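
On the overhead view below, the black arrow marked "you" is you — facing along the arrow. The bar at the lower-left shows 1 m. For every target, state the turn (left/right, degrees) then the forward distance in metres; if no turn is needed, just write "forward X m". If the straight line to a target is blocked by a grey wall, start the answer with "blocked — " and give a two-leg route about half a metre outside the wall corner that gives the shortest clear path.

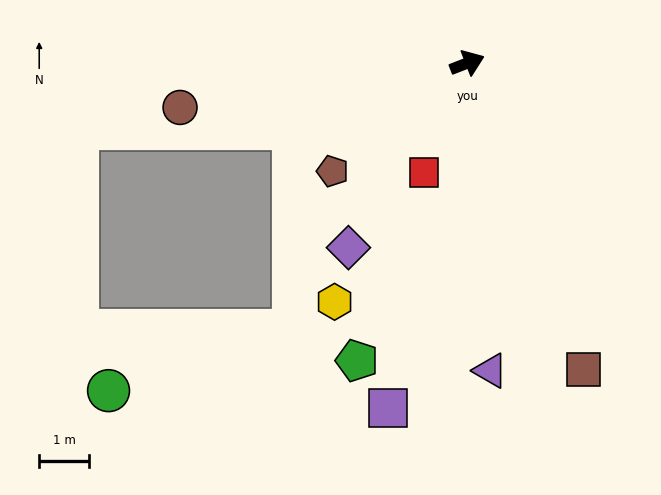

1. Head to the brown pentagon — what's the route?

turn right 162°, forward 3.5 m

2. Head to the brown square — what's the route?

turn right 90°, forward 6.6 m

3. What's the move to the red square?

turn right 133°, forward 2.4 m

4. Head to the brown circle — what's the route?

turn left 168°, forward 5.9 m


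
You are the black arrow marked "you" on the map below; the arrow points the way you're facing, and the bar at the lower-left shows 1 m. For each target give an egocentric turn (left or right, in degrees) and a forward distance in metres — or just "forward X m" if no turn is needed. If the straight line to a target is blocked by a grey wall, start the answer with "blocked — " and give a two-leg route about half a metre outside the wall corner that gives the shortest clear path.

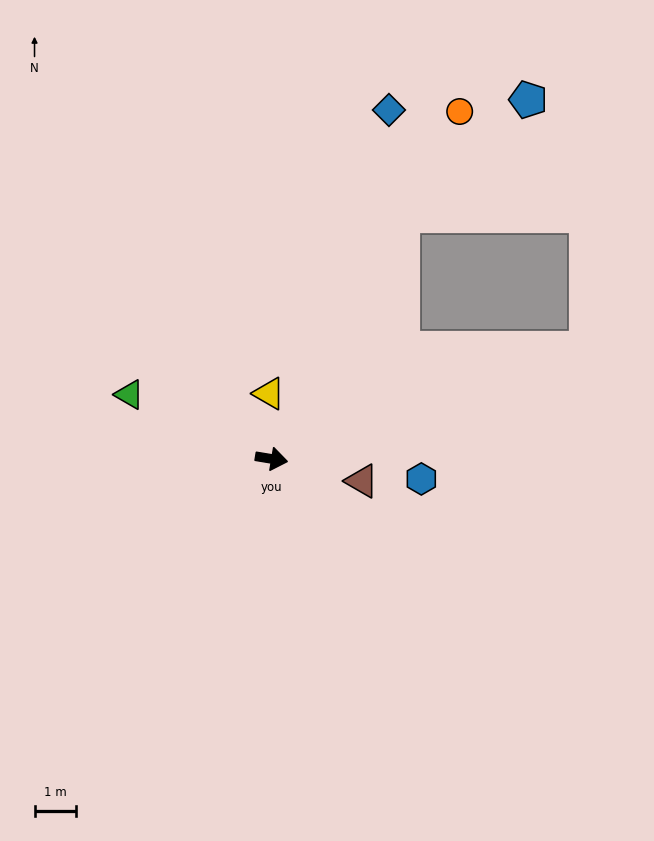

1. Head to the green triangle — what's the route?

turn left 165°, forward 3.7 m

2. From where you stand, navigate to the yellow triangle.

turn left 102°, forward 1.6 m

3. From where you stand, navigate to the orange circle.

turn left 71°, forward 9.4 m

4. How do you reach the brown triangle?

turn right 4°, forward 2.2 m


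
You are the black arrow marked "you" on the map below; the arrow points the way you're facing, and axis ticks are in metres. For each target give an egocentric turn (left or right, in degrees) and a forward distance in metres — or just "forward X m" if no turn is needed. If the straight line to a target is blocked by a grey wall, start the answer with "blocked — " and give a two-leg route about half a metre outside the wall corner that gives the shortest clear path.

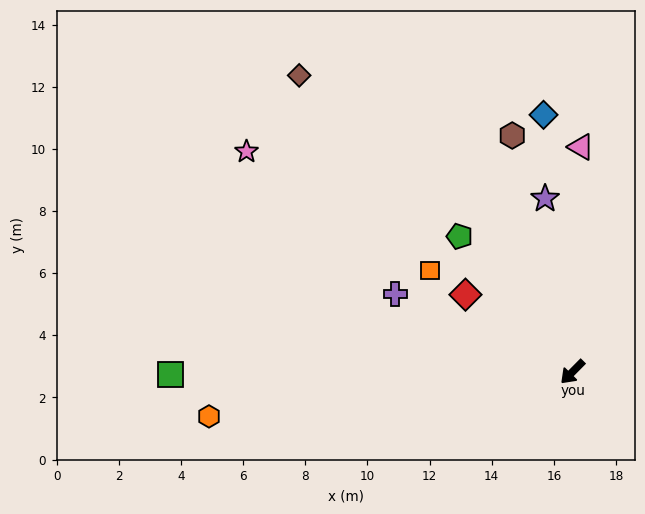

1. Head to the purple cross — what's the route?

turn right 69°, forward 6.2 m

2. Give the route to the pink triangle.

turn right 137°, forward 7.2 m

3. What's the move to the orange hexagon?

turn right 38°, forward 11.8 m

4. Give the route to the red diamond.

turn right 81°, forward 4.2 m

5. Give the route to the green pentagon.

turn right 95°, forward 5.7 m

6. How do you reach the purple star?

turn right 126°, forward 5.6 m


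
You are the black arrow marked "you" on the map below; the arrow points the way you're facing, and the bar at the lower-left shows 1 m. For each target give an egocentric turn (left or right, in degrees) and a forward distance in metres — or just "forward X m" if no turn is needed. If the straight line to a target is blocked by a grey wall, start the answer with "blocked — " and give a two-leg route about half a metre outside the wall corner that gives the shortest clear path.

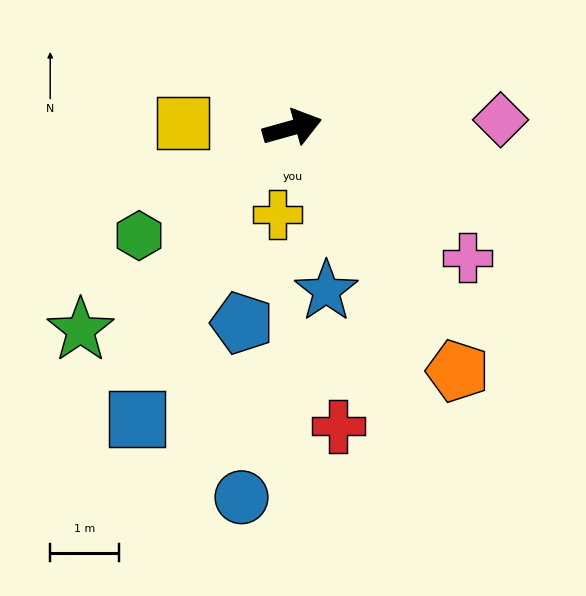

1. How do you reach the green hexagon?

turn right 160°, forward 2.7 m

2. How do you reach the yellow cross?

turn right 115°, forward 1.3 m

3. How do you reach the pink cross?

turn right 52°, forward 3.2 m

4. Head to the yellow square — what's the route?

turn left 162°, forward 1.6 m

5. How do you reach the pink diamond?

turn right 13°, forward 3.0 m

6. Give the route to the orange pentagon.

turn right 71°, forward 4.3 m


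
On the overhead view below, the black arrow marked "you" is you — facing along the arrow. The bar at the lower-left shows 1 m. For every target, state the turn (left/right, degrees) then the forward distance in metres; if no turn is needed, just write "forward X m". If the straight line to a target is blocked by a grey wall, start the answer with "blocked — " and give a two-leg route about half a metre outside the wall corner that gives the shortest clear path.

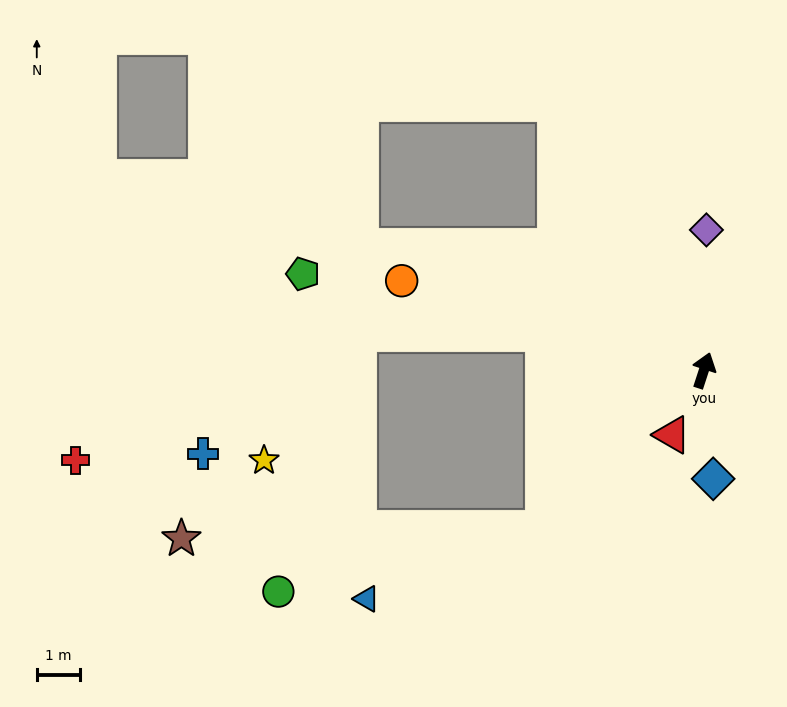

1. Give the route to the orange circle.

turn left 92°, forward 7.3 m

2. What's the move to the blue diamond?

turn right 157°, forward 2.5 m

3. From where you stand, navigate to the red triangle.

turn left 172°, forward 1.7 m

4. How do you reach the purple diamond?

turn left 17°, forward 3.3 m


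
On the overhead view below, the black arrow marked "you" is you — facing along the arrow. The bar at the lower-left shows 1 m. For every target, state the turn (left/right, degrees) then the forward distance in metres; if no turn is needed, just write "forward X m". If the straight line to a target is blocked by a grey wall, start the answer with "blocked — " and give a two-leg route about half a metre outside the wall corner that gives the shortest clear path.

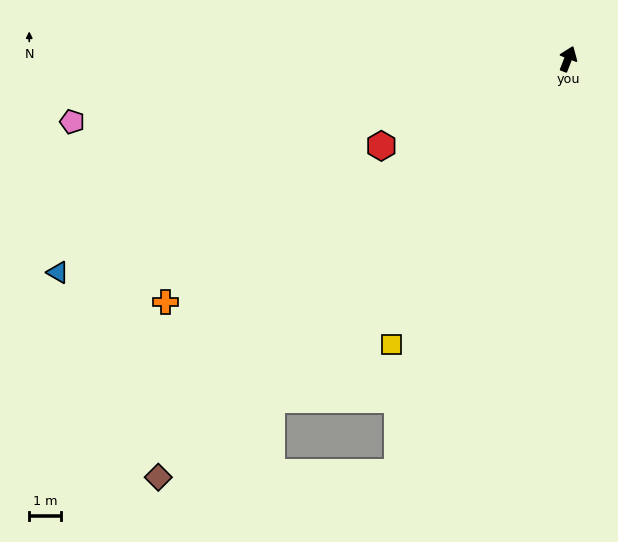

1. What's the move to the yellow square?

turn left 170°, forward 10.6 m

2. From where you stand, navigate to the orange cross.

turn left 142°, forward 14.8 m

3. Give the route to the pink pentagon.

turn left 119°, forward 15.7 m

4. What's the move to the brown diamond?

turn left 157°, forward 18.4 m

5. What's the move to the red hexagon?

turn left 136°, forward 6.5 m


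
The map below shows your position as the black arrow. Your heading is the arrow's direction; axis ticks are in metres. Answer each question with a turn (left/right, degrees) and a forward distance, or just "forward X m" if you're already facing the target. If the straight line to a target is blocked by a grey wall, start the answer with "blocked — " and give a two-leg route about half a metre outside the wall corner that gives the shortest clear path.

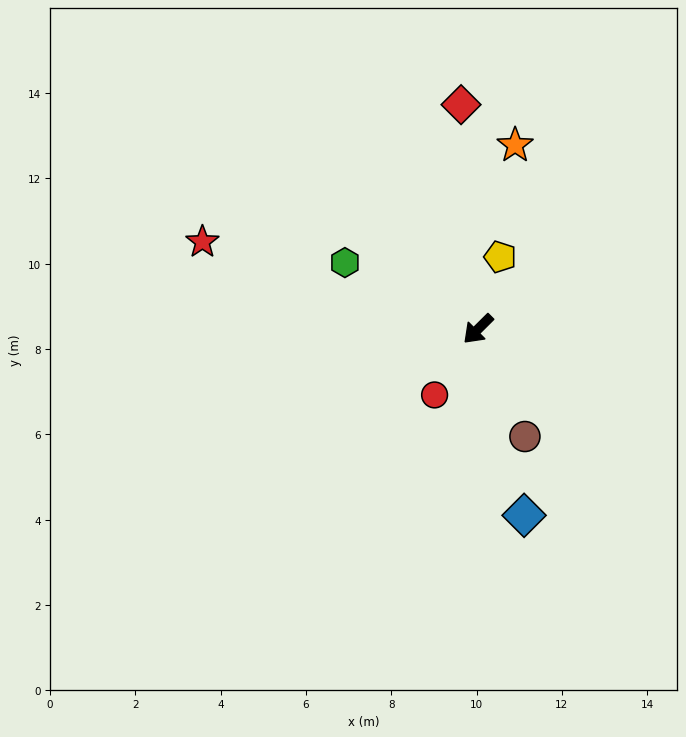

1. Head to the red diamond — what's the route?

turn right 131°, forward 5.3 m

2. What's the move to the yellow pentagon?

turn right 152°, forward 1.8 m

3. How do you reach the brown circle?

turn left 69°, forward 2.7 m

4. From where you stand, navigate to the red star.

turn right 62°, forward 6.8 m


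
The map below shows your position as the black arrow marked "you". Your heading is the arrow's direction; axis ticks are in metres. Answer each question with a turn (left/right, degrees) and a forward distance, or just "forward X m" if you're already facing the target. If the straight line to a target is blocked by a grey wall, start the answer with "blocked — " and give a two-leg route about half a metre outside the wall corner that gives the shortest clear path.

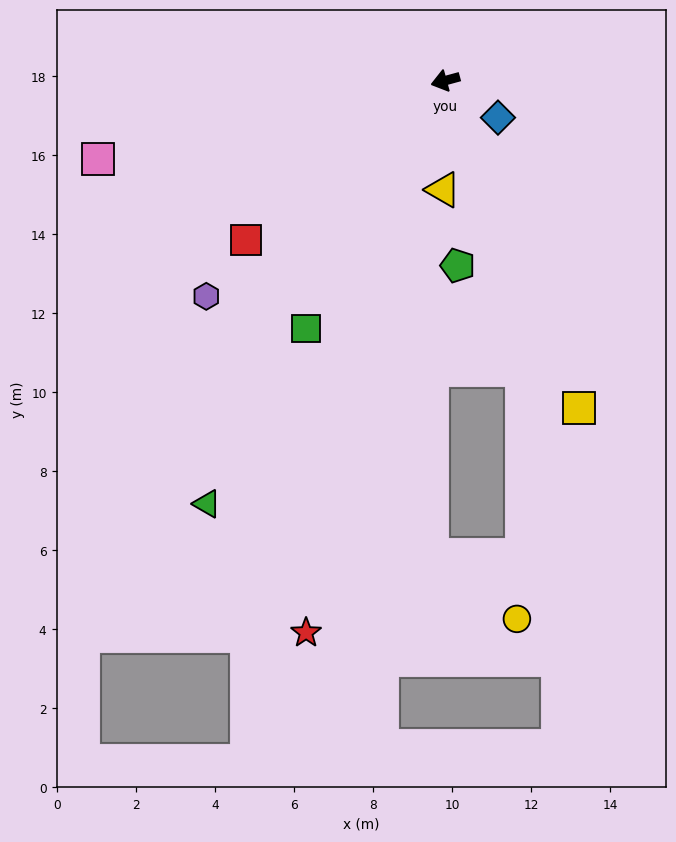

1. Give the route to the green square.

turn left 45°, forward 7.2 m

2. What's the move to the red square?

turn left 23°, forward 6.5 m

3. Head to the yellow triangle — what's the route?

turn left 74°, forward 2.8 m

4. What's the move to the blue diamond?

turn left 130°, forward 1.6 m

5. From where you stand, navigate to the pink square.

turn right 3°, forward 9.0 m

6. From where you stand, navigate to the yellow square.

turn left 97°, forward 9.0 m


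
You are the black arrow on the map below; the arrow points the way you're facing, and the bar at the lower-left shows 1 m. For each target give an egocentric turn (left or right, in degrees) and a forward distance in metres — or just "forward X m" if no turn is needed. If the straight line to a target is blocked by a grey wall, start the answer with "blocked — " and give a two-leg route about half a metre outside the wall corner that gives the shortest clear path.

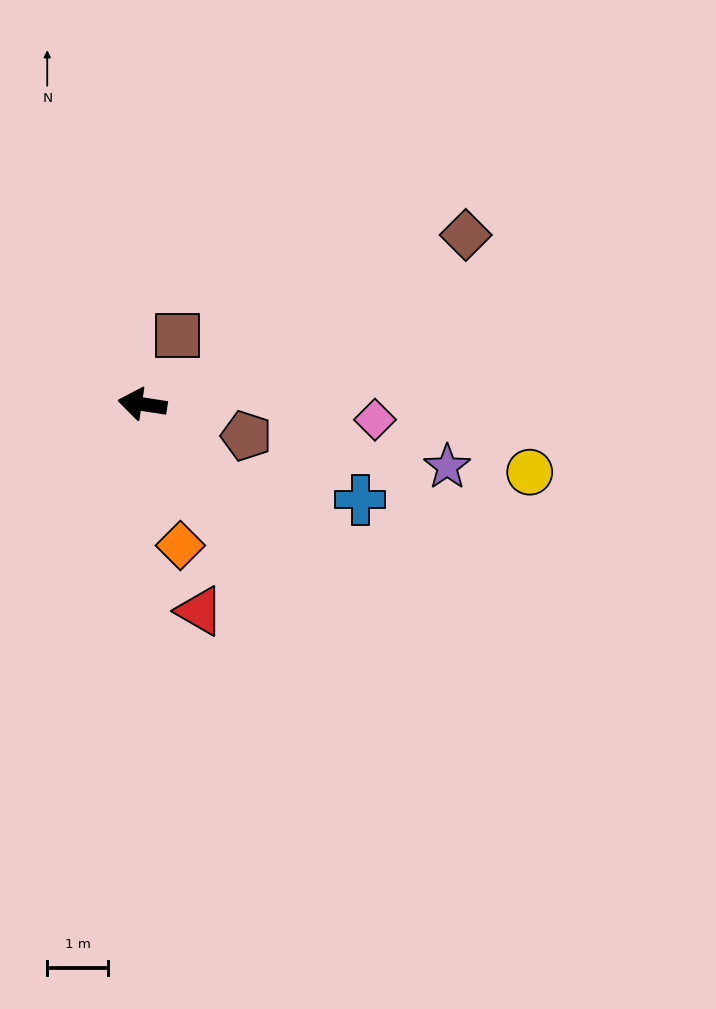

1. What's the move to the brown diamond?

turn right 144°, forward 6.0 m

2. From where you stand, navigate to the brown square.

turn right 108°, forward 1.3 m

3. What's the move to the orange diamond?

turn left 114°, forward 2.4 m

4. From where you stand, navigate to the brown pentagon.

turn left 172°, forward 1.8 m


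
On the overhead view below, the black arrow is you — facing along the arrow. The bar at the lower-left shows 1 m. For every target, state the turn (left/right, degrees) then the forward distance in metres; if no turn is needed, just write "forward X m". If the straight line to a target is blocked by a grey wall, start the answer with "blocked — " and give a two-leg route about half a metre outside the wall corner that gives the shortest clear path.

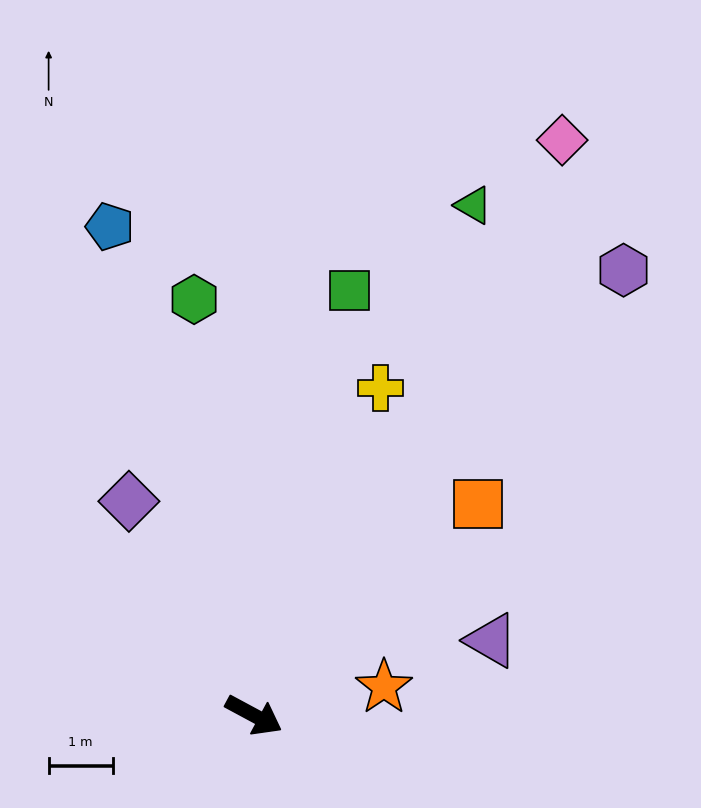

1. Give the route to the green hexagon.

turn left 126°, forward 6.6 m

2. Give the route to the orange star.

turn left 41°, forward 2.1 m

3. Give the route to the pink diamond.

turn left 90°, forward 10.2 m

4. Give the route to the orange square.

turn left 72°, forward 4.8 m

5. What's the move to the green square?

turn left 106°, forward 6.8 m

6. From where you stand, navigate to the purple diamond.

turn left 149°, forward 3.9 m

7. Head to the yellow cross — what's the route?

turn left 97°, forward 5.5 m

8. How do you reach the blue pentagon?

turn left 135°, forward 7.9 m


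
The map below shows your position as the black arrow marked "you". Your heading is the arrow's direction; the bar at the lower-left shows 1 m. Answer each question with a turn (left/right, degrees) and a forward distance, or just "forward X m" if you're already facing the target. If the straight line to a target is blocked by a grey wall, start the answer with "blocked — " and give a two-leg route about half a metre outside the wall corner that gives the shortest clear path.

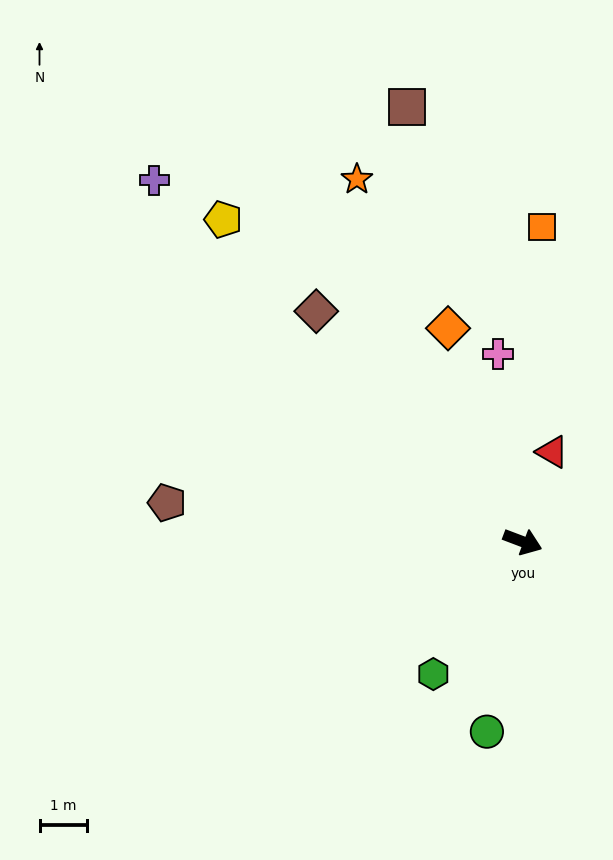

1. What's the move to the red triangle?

turn left 93°, forward 2.0 m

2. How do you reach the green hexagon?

turn right 103°, forward 3.3 m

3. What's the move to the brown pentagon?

turn right 165°, forward 7.5 m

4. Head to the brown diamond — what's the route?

turn left 153°, forward 6.5 m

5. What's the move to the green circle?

turn right 80°, forward 4.0 m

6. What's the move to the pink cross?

turn left 118°, forward 4.0 m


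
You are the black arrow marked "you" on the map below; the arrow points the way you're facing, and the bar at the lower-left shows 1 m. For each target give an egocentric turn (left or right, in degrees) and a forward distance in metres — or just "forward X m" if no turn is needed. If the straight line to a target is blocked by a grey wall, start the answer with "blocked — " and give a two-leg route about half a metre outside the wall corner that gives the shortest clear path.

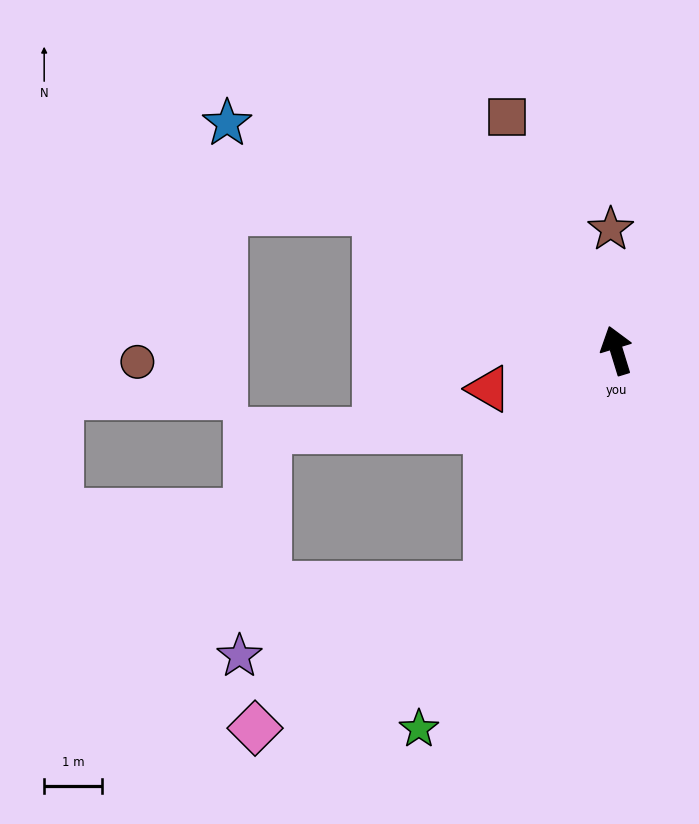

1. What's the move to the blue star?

turn left 43°, forward 7.8 m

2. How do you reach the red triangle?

turn left 90°, forward 2.3 m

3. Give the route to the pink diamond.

blocked — turn left 134°, forward 4.6 m, then turn right 30°, forward 4.7 m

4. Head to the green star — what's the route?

turn left 135°, forward 7.3 m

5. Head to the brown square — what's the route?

turn left 8°, forward 4.4 m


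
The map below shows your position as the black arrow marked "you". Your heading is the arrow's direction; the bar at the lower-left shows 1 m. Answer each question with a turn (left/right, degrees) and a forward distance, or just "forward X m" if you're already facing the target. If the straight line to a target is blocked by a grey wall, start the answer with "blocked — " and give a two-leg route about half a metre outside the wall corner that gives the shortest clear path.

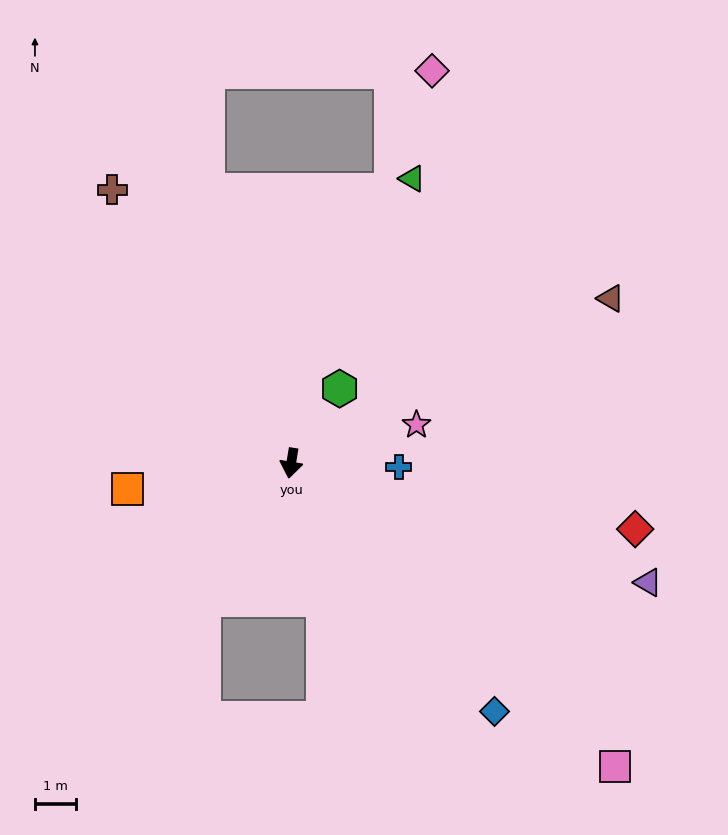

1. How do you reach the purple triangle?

turn left 81°, forward 9.2 m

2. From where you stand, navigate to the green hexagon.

turn left 156°, forward 2.2 m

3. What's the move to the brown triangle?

turn left 127°, forward 8.7 m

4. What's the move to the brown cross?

turn right 138°, forward 8.0 m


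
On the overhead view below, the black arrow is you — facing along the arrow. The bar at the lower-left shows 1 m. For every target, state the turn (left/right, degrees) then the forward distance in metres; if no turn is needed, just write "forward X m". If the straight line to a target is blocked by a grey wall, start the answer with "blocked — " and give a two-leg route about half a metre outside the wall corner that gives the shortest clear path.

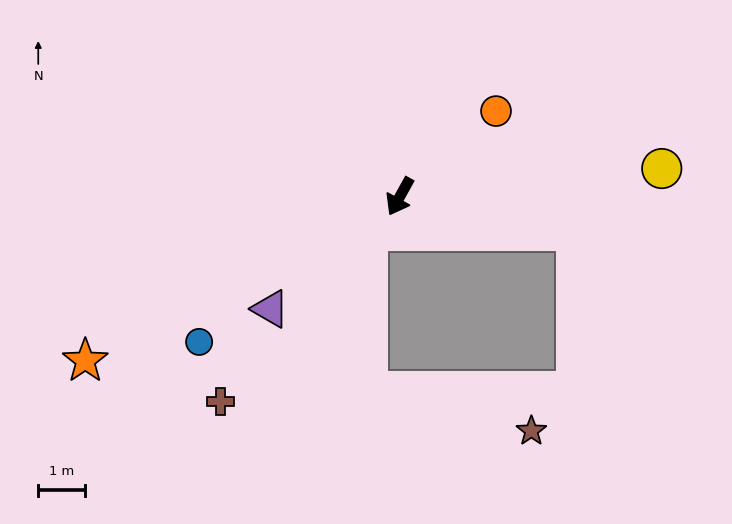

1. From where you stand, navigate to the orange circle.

turn left 161°, forward 2.8 m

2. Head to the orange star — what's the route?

turn right 33°, forward 7.6 m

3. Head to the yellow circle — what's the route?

turn left 125°, forward 5.7 m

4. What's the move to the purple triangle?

turn right 20°, forward 3.7 m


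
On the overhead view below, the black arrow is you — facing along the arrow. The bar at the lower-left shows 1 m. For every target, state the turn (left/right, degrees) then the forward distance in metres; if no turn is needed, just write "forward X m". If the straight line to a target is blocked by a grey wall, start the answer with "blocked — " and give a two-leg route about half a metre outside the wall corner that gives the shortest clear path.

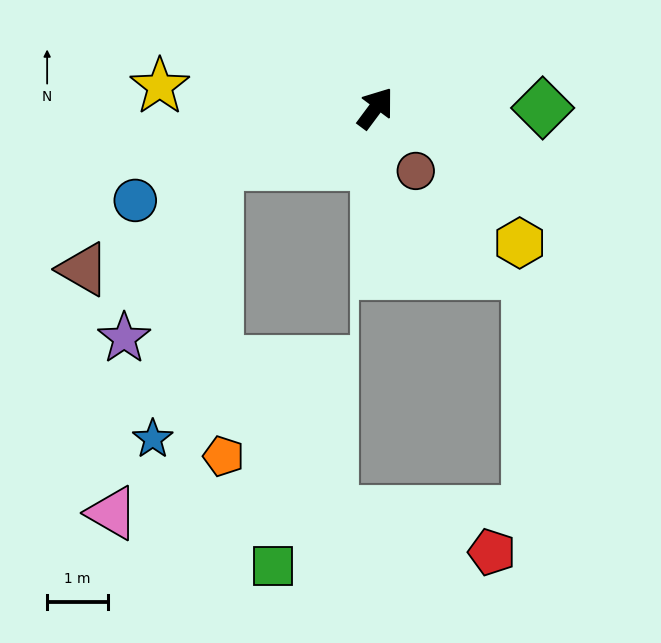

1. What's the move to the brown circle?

turn right 111°, forward 1.2 m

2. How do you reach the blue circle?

turn left 148°, forward 4.3 m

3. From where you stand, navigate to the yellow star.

turn left 121°, forward 3.6 m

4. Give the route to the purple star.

blocked — turn left 146°, forward 2.8 m, then turn left 42°, forward 3.3 m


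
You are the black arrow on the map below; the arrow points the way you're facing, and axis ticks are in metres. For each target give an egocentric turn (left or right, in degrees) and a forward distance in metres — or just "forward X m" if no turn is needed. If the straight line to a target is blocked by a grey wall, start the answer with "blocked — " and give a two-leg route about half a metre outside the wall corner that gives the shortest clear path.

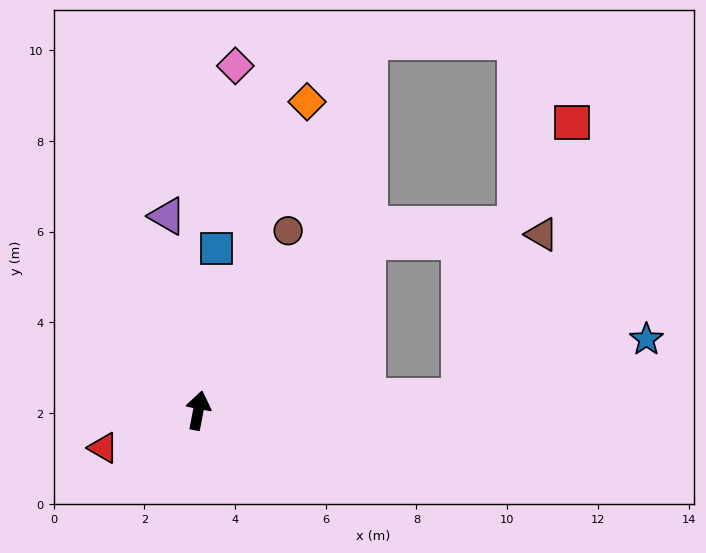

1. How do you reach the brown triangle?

blocked — turn right 34°, forward 5.3 m, then turn right 43°, forward 3.9 m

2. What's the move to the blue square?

turn left 4°, forward 3.6 m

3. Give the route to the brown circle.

turn right 16°, forward 4.4 m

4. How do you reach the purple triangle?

turn left 20°, forward 4.3 m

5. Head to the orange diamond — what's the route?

turn right 9°, forward 7.2 m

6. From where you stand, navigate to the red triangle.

turn left 122°, forward 2.3 m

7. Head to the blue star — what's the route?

blocked — turn right 76°, forward 5.8 m, then turn left 14°, forward 4.3 m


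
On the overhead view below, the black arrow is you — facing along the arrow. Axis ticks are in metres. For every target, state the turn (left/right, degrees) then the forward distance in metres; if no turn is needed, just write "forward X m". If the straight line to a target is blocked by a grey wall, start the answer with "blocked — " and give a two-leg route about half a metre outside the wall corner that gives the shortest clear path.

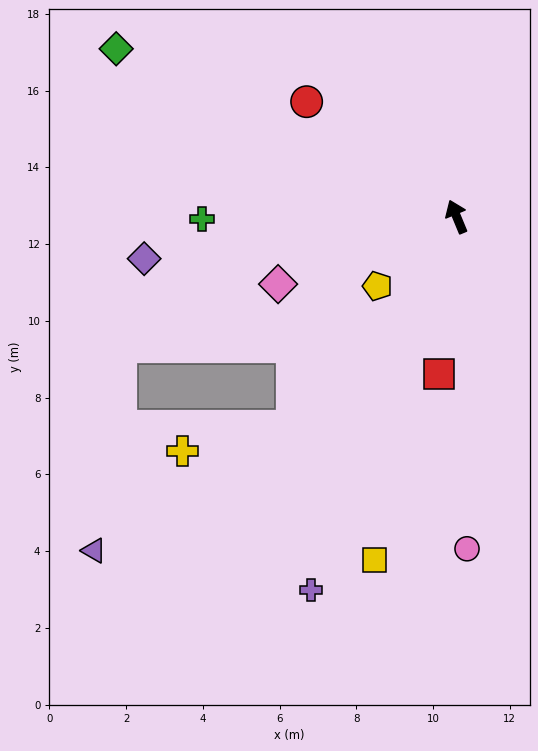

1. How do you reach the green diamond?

turn left 41°, forward 9.9 m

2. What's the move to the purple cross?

turn left 136°, forward 10.4 m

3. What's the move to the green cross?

turn left 68°, forward 6.6 m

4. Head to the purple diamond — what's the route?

turn left 75°, forward 8.2 m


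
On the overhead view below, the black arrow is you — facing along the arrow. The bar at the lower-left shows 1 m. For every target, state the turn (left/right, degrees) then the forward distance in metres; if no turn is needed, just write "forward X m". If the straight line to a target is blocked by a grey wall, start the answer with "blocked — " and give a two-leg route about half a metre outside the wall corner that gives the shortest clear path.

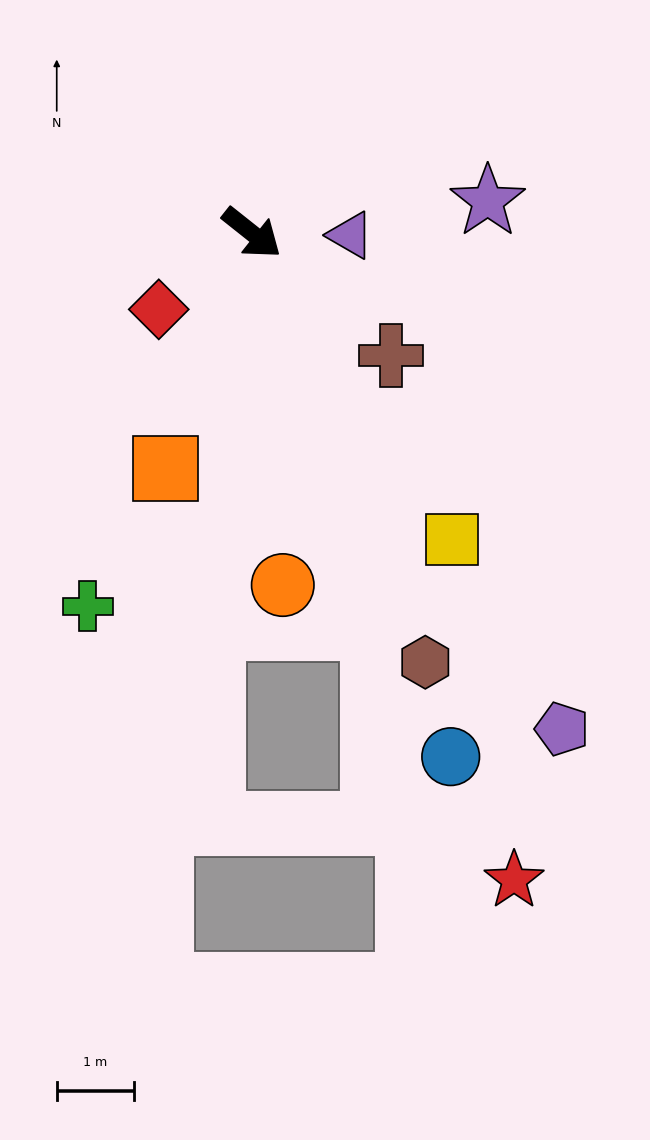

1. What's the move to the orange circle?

turn right 47°, forward 4.6 m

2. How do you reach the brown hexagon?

turn right 30°, forward 6.0 m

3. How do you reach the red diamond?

turn right 102°, forward 1.6 m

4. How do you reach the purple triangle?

turn left 37°, forward 1.3 m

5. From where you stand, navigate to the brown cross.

turn right 3°, forward 2.4 m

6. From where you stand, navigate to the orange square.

turn right 72°, forward 3.2 m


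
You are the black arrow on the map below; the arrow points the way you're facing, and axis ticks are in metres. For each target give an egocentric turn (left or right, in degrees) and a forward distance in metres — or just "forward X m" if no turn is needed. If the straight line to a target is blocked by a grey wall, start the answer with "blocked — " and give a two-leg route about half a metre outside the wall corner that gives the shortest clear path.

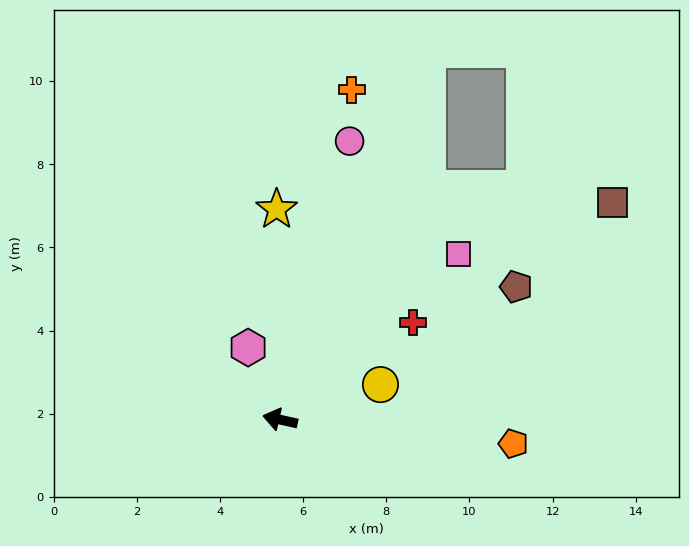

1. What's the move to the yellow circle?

turn right 148°, forward 2.6 m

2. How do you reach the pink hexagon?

turn right 53°, forward 1.9 m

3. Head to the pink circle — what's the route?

turn right 91°, forward 6.9 m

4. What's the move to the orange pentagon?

turn right 173°, forward 5.6 m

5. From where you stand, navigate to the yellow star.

turn right 76°, forward 5.1 m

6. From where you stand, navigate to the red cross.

turn right 131°, forward 4.0 m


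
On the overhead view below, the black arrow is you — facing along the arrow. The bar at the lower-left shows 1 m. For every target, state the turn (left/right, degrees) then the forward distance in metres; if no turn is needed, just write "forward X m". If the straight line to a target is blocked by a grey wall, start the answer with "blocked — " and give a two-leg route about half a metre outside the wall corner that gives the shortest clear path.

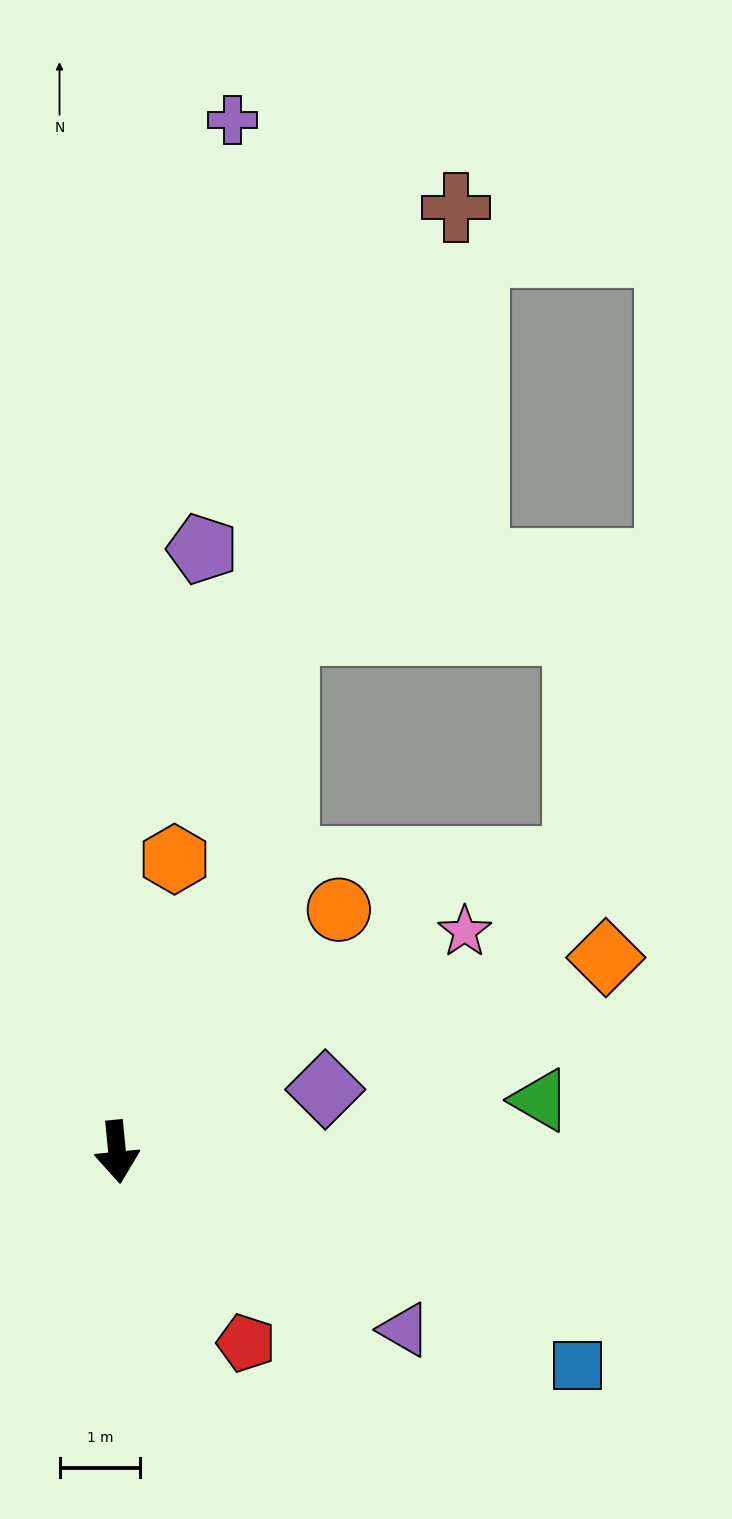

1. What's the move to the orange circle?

turn left 132°, forward 4.1 m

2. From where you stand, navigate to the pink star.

turn left 117°, forward 5.1 m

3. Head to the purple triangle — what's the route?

turn left 53°, forward 4.2 m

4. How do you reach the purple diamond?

turn left 101°, forward 2.7 m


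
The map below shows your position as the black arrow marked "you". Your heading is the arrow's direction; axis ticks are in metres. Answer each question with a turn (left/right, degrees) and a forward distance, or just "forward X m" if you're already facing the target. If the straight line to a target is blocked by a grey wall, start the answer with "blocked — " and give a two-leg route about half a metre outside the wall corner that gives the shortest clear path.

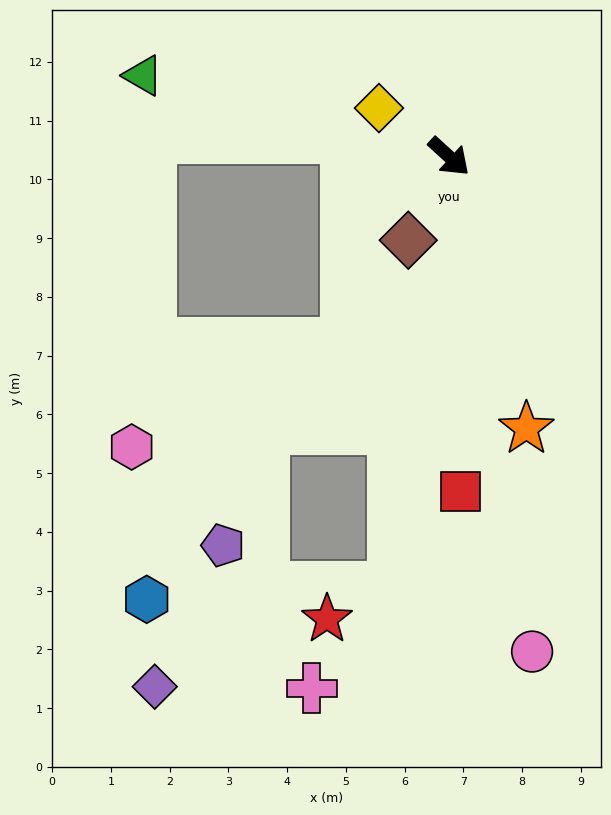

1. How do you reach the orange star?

turn right 32°, forward 4.8 m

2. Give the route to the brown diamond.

turn right 74°, forward 1.6 m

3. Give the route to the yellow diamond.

turn right 172°, forward 1.5 m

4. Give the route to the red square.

turn right 46°, forward 5.7 m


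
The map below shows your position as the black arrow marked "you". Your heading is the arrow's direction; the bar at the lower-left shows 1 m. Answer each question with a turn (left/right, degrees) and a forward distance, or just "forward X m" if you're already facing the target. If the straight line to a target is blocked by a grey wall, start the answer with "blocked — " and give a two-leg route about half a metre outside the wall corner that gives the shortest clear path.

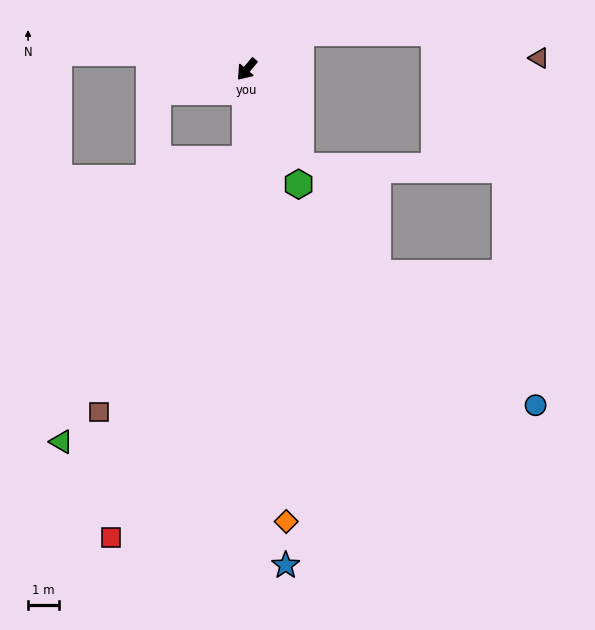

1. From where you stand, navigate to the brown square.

blocked — turn left 39°, forward 2.9 m, then turn right 29°, forward 9.3 m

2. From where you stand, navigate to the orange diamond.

turn left 45°, forward 14.5 m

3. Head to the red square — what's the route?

blocked — turn left 39°, forward 2.9 m, then turn right 18°, forward 12.8 m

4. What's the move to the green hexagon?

turn left 64°, forward 4.0 m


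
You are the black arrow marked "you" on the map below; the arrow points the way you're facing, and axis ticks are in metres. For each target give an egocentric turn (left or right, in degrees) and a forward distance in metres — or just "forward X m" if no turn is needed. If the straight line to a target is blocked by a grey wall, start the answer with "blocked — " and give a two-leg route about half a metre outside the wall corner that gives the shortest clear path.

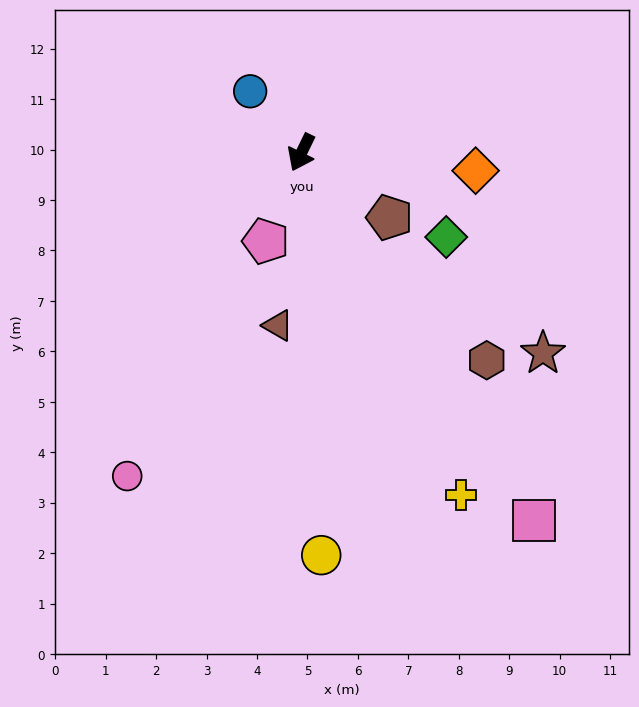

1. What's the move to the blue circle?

turn right 114°, forward 1.6 m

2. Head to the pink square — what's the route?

turn left 58°, forward 8.6 m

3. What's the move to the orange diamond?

turn left 110°, forward 3.5 m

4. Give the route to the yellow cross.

turn left 51°, forward 7.5 m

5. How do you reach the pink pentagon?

turn left 4°, forward 1.9 m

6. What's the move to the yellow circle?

turn left 29°, forward 8.0 m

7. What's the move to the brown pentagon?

turn left 80°, forward 2.2 m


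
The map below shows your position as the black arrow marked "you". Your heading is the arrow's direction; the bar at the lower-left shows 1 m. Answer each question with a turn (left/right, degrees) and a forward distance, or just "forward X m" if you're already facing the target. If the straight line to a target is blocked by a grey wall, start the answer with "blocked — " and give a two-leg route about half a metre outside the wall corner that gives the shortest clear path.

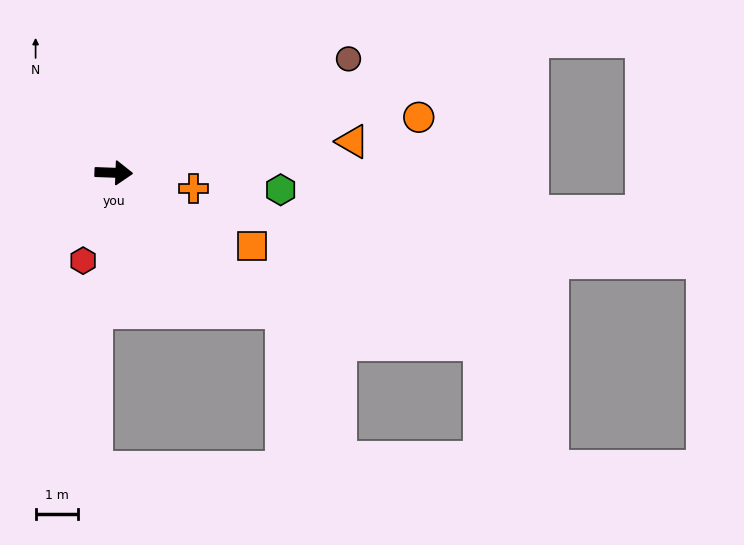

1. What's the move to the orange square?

turn right 26°, forward 3.7 m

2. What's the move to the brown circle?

turn left 28°, forward 6.1 m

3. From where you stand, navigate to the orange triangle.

turn left 10°, forward 5.6 m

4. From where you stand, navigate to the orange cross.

turn right 9°, forward 1.9 m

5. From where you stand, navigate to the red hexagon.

turn right 107°, forward 2.2 m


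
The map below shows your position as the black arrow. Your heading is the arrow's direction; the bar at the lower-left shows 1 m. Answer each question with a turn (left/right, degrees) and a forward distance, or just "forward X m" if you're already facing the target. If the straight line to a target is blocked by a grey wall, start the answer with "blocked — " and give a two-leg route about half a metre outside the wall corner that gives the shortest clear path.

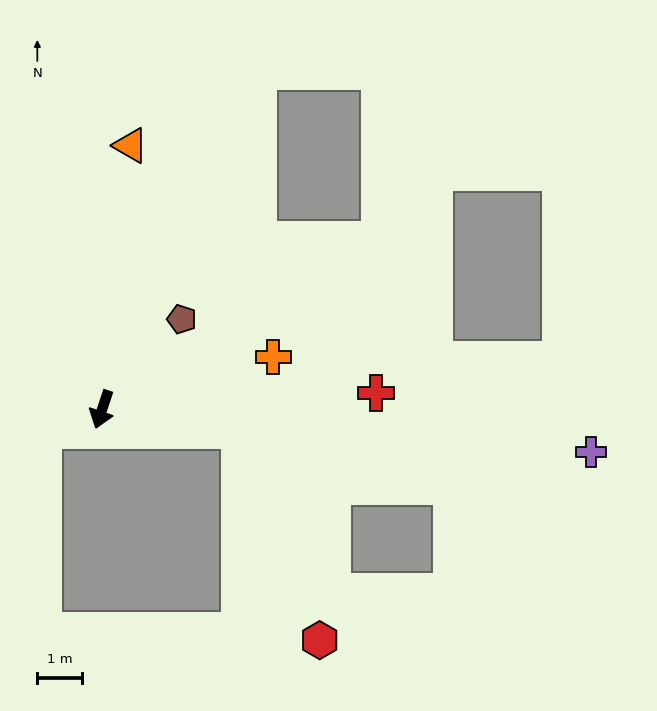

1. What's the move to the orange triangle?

turn right 168°, forward 6.0 m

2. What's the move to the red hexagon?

blocked — turn left 100°, forward 3.1 m, then turn right 61°, forward 5.1 m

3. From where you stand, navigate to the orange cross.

turn left 125°, forward 4.0 m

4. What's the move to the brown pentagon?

turn left 157°, forward 2.7 m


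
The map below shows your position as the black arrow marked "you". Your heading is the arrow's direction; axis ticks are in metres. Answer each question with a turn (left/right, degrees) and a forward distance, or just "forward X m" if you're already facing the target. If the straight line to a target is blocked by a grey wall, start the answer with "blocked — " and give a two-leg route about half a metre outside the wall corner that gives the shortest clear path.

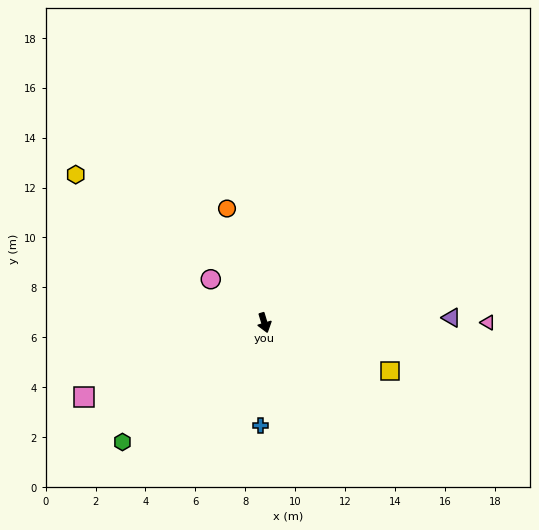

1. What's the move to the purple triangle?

turn left 75°, forward 7.5 m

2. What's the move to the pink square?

turn right 84°, forward 7.8 m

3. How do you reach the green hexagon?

turn right 67°, forward 7.4 m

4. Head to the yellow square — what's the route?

turn left 52°, forward 5.4 m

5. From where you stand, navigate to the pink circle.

turn right 146°, forward 2.8 m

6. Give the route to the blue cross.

turn right 19°, forward 4.1 m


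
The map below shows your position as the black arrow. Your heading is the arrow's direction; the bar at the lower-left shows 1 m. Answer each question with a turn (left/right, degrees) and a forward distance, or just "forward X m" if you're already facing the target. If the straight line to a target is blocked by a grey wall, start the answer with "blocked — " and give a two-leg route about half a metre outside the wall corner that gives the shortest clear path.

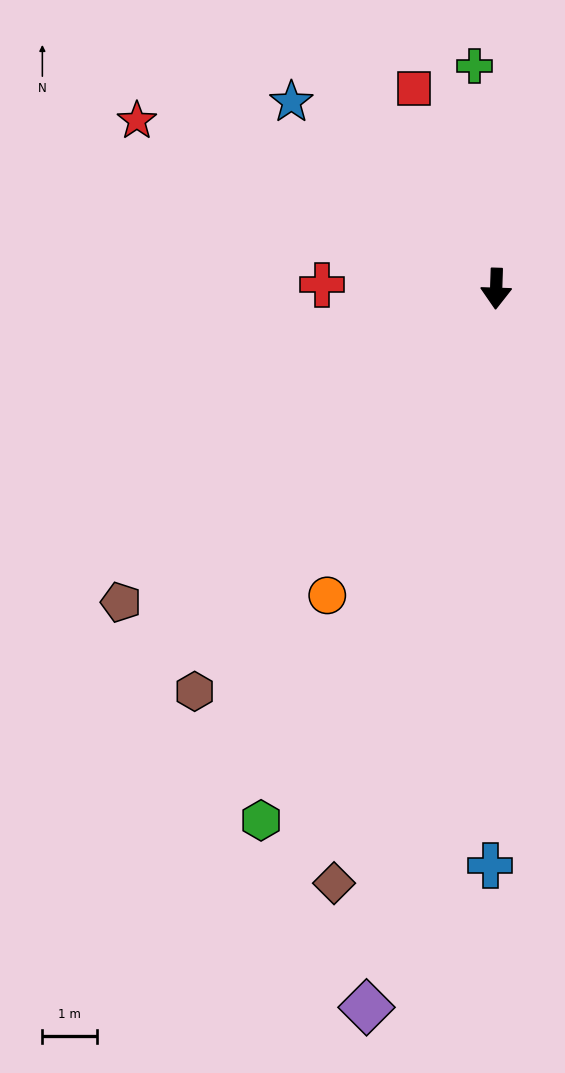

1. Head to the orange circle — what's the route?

turn right 27°, forward 6.4 m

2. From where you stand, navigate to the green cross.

turn right 173°, forward 4.1 m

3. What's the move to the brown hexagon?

turn right 35°, forward 9.2 m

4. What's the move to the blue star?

turn right 131°, forward 5.1 m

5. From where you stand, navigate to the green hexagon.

turn right 22°, forward 10.6 m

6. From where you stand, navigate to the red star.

turn right 113°, forward 7.2 m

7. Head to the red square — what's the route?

turn right 156°, forward 3.9 m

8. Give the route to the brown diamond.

turn right 13°, forward 11.2 m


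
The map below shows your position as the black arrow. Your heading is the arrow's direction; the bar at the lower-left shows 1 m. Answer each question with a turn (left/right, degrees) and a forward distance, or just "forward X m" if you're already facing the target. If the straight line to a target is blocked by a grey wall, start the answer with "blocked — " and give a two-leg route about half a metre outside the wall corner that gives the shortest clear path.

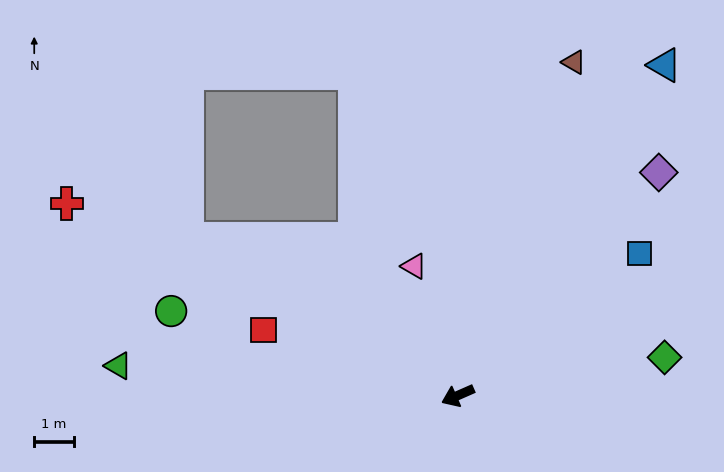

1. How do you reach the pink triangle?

turn right 95°, forward 3.5 m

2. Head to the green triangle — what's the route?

turn right 29°, forward 8.6 m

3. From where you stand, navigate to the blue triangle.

turn right 146°, forward 9.9 m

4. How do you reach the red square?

turn right 42°, forward 5.2 m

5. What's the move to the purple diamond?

turn right 156°, forward 7.6 m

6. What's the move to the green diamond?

turn left 167°, forward 5.3 m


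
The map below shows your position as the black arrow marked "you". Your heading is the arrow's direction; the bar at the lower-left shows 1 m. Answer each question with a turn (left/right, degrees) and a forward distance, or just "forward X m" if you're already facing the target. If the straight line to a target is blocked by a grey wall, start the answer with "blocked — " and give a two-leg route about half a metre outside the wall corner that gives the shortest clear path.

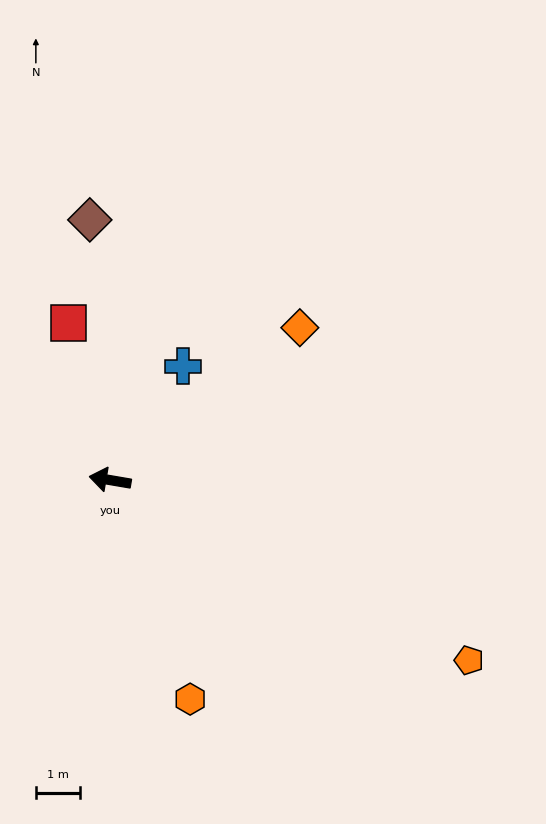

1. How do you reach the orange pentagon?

turn left 163°, forward 9.0 m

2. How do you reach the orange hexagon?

turn left 120°, forward 5.2 m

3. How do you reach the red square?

turn right 66°, forward 3.6 m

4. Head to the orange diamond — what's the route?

turn right 132°, forward 5.5 m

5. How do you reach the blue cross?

turn right 113°, forward 3.0 m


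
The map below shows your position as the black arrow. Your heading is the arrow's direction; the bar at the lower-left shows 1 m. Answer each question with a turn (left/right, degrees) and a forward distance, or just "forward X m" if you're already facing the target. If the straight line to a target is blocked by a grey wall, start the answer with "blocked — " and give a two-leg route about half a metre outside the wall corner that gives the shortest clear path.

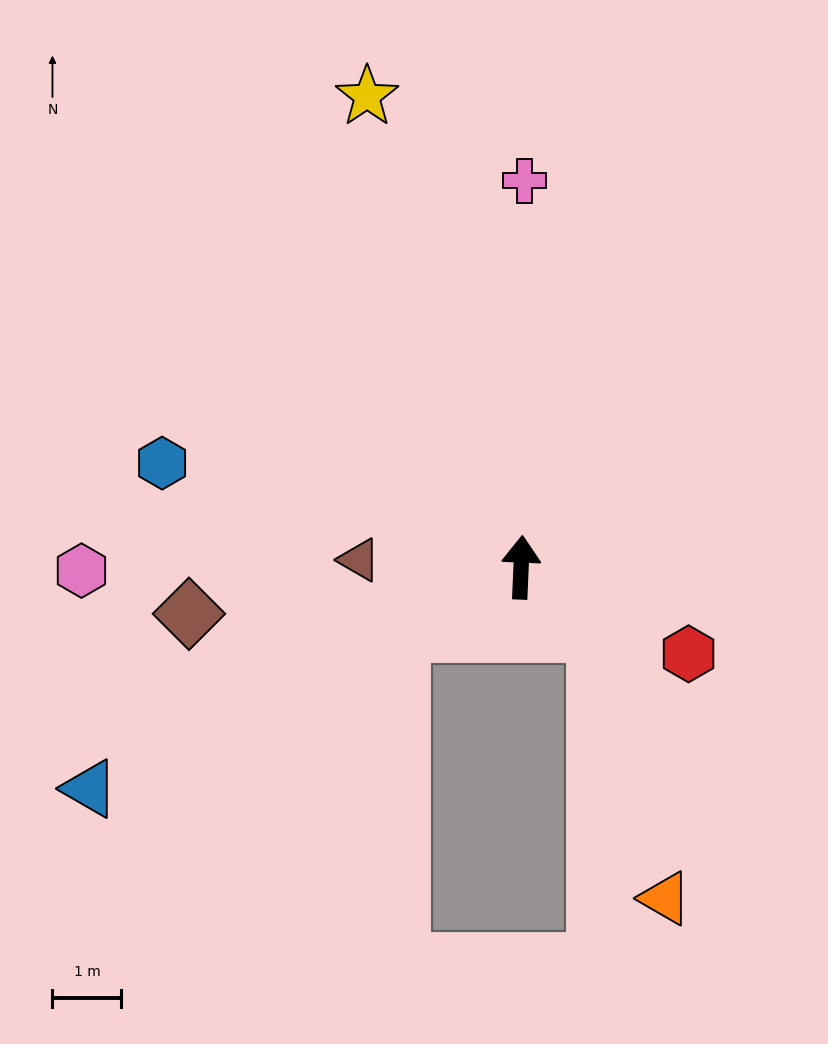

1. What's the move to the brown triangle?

turn left 90°, forward 2.4 m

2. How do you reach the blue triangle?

turn left 120°, forward 7.0 m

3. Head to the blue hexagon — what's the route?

turn left 76°, forward 5.4 m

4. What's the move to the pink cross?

forward 5.6 m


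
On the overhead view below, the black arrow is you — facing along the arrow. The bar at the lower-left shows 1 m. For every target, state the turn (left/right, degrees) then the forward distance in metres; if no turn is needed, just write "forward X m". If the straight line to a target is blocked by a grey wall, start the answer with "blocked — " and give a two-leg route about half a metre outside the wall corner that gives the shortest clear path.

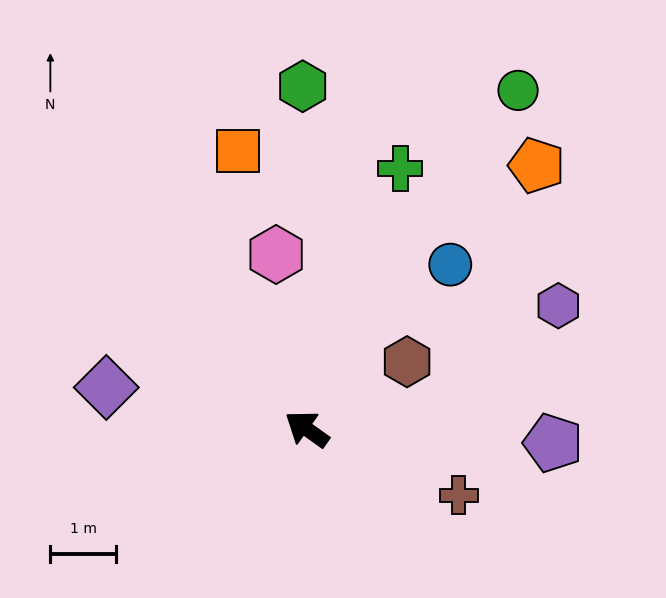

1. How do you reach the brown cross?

turn right 168°, forward 2.5 m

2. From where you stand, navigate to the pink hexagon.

turn right 45°, forward 2.7 m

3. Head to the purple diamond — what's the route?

turn left 24°, forward 3.1 m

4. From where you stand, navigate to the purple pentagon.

turn right 148°, forward 3.8 m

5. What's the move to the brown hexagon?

turn right 111°, forward 1.8 m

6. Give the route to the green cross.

turn right 74°, forward 4.2 m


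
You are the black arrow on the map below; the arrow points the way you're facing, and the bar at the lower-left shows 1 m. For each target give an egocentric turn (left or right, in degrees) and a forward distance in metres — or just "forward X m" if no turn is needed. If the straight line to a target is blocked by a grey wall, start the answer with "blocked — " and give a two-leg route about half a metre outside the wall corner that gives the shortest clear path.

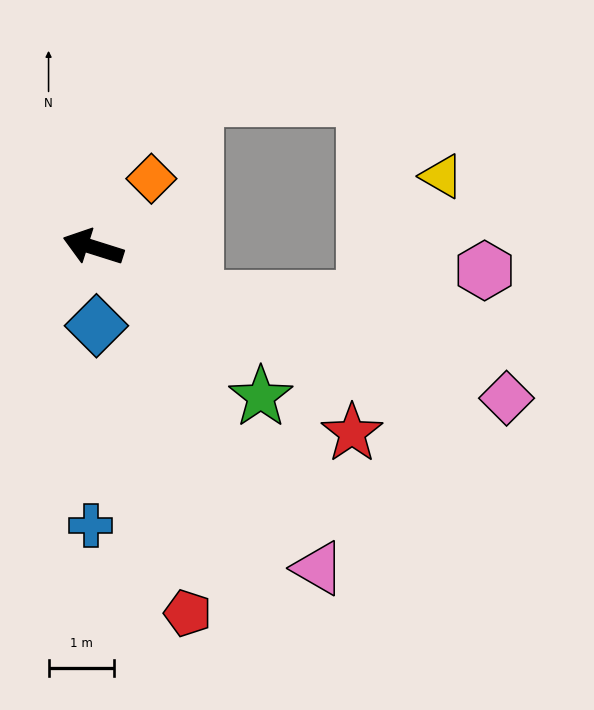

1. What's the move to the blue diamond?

turn left 110°, forward 1.2 m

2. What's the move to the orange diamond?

turn right 113°, forward 1.4 m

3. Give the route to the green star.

turn left 156°, forward 3.4 m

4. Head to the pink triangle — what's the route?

turn left 143°, forward 6.0 m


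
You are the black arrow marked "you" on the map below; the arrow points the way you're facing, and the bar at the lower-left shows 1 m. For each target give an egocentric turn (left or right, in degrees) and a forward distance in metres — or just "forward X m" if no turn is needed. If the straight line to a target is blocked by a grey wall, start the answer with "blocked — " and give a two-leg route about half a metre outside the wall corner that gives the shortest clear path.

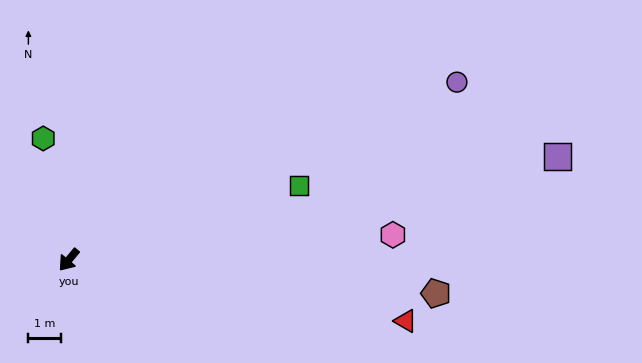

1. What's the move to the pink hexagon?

turn left 134°, forward 10.0 m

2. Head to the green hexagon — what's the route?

turn right 128°, forward 3.8 m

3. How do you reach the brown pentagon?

turn left 125°, forward 11.3 m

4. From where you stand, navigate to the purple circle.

turn left 154°, forward 13.1 m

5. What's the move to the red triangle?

turn left 119°, forward 10.5 m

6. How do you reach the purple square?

turn left 142°, forward 15.4 m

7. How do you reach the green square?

turn left 148°, forward 7.4 m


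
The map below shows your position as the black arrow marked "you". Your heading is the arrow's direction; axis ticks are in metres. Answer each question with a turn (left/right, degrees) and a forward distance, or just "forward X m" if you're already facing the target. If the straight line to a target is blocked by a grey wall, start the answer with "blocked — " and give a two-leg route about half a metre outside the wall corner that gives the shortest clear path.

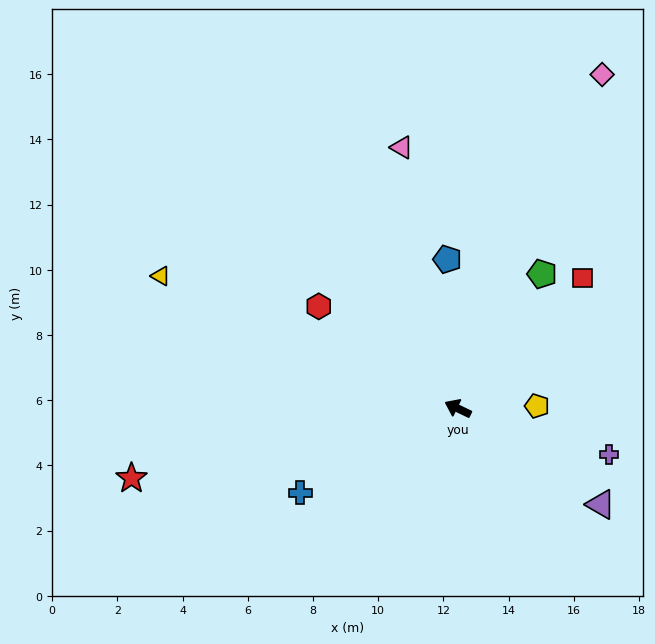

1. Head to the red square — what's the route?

turn right 108°, forward 5.5 m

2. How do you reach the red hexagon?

turn right 11°, forward 5.3 m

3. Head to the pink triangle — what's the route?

turn right 52°, forward 8.2 m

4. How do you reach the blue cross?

turn left 54°, forward 5.5 m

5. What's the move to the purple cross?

turn right 171°, forward 4.8 m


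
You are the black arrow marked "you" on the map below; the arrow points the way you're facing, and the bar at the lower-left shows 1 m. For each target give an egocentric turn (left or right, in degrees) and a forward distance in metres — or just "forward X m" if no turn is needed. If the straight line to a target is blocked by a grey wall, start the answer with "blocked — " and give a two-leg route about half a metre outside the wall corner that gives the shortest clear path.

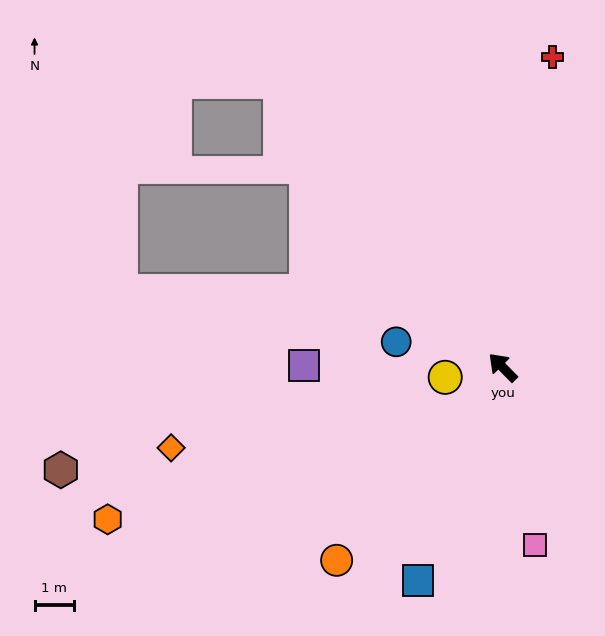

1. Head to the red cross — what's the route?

turn right 54°, forward 7.9 m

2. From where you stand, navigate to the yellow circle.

turn left 55°, forward 1.5 m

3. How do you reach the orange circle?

turn left 95°, forward 6.4 m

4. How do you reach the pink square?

turn left 146°, forward 4.6 m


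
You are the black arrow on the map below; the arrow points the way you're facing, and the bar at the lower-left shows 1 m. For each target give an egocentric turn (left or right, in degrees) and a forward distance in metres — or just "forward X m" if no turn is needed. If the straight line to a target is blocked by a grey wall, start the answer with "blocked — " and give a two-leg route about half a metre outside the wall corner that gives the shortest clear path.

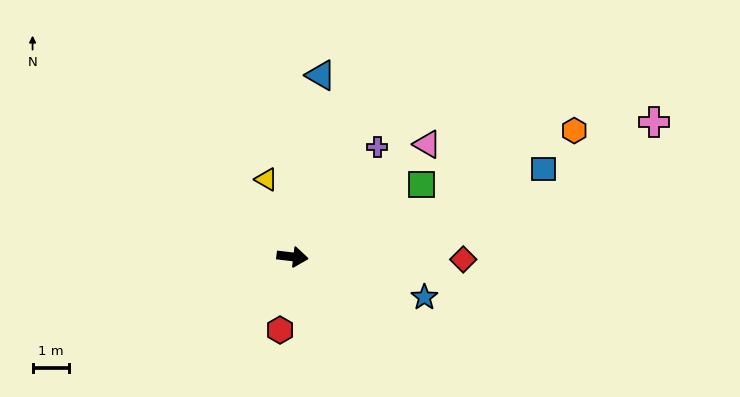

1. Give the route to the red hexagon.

turn right 93°, forward 2.0 m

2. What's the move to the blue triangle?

turn left 88°, forward 5.0 m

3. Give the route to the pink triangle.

turn left 47°, forward 4.8 m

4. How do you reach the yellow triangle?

turn left 115°, forward 2.2 m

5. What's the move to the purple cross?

turn left 59°, forward 3.8 m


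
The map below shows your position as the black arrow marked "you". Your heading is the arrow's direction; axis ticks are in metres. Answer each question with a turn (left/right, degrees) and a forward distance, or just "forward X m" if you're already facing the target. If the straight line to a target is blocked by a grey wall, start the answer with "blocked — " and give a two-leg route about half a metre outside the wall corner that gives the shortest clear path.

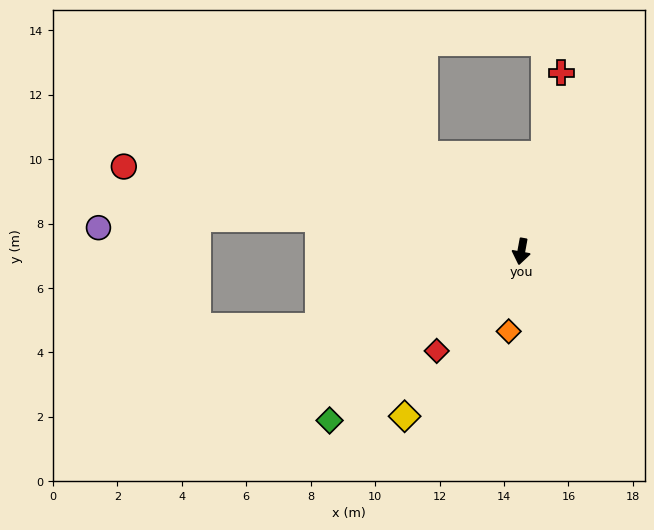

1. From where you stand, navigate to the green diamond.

turn right 38°, forward 7.9 m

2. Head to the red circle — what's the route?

turn right 92°, forward 12.6 m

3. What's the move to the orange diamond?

forward 2.5 m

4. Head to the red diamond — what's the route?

turn right 30°, forward 4.1 m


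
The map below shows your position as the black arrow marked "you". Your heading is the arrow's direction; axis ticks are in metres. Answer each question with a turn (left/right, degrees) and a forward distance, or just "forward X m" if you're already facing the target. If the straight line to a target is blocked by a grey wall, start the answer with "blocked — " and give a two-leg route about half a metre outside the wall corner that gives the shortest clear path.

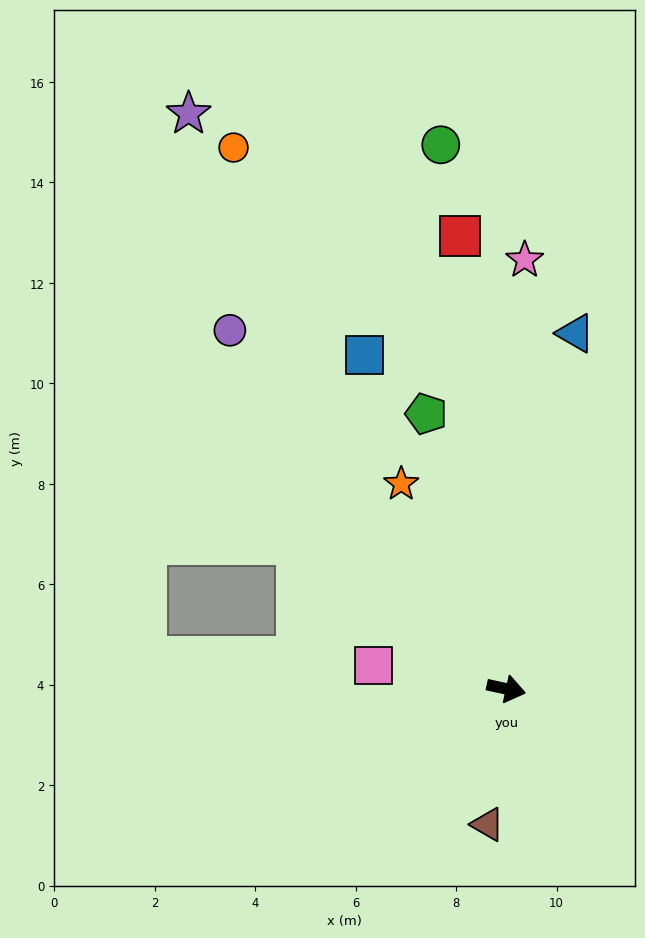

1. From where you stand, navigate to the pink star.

turn left 100°, forward 8.5 m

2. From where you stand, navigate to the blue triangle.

turn left 91°, forward 7.2 m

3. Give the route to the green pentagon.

turn left 118°, forward 5.7 m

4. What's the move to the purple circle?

turn left 140°, forward 9.0 m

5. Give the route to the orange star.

turn left 129°, forward 4.6 m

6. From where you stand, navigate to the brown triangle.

turn right 86°, forward 2.7 m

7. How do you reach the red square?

turn left 108°, forward 9.1 m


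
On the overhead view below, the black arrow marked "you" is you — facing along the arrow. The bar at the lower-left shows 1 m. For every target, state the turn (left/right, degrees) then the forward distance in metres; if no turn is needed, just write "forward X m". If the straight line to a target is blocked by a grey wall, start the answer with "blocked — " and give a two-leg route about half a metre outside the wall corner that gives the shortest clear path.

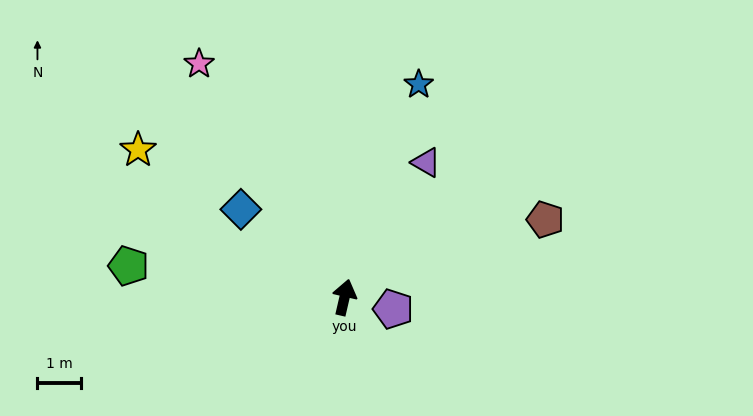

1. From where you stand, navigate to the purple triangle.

turn right 18°, forward 3.6 m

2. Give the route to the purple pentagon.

turn right 91°, forward 1.1 m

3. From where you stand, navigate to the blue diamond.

turn left 63°, forward 3.1 m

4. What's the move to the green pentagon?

turn left 95°, forward 5.0 m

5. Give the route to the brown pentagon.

turn right 56°, forward 4.9 m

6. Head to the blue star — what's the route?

turn right 6°, forward 5.1 m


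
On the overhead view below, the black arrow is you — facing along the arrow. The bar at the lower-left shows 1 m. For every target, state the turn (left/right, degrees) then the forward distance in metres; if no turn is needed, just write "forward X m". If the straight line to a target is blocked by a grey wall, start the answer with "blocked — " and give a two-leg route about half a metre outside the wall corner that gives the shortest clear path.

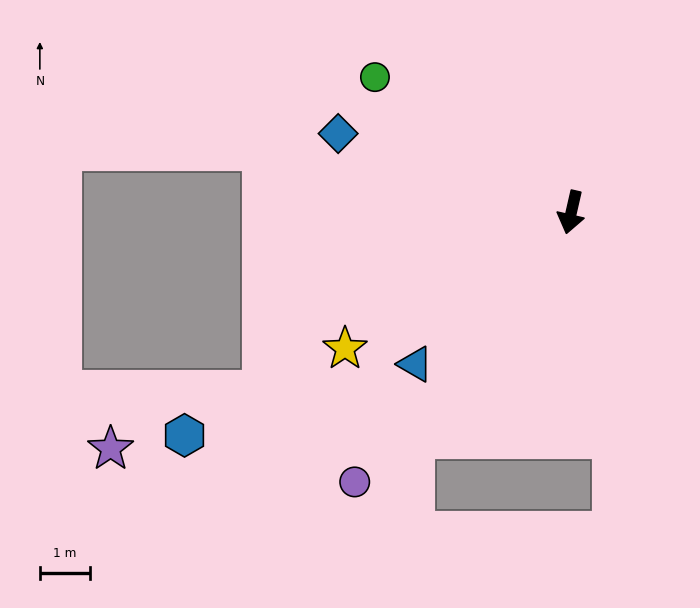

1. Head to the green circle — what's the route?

turn right 112°, forward 4.7 m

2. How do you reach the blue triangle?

turn right 33°, forward 4.3 m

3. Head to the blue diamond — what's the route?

turn right 96°, forward 4.9 m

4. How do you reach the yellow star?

turn right 46°, forward 5.3 m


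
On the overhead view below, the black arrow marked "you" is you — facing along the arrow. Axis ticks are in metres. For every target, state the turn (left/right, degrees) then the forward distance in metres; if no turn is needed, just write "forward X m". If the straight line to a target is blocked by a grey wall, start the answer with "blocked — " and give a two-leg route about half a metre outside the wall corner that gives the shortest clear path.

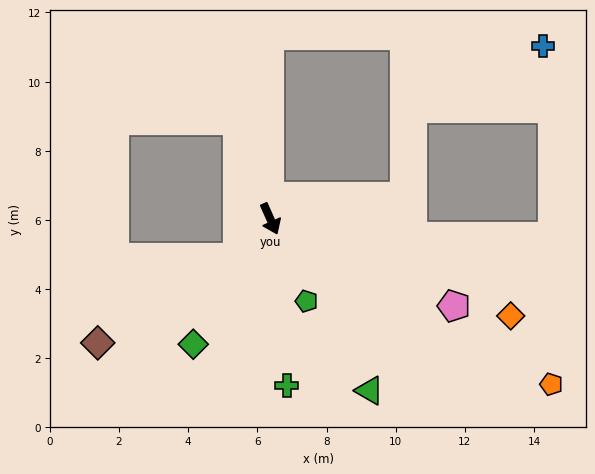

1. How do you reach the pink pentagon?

turn left 41°, forward 5.9 m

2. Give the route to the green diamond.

turn right 56°, forward 4.3 m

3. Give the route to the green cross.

turn right 18°, forward 4.8 m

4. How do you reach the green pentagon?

forward 2.6 m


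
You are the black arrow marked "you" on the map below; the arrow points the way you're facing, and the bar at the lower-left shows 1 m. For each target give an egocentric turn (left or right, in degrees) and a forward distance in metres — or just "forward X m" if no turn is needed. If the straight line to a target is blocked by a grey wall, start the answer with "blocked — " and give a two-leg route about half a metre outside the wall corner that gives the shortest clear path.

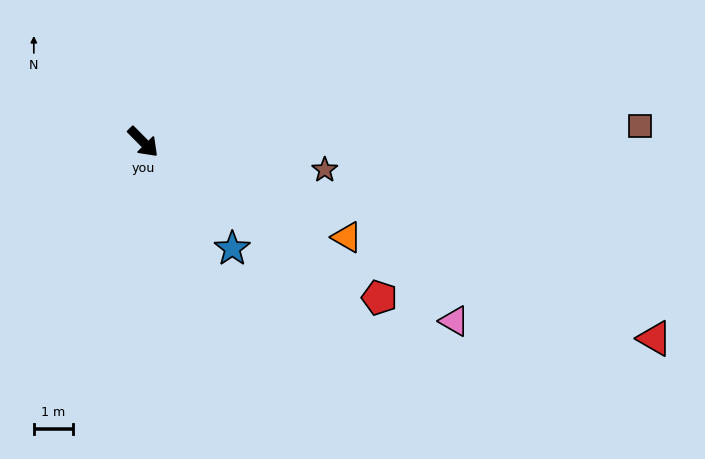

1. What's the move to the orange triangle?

turn left 20°, forward 5.7 m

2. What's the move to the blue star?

turn right 5°, forward 3.5 m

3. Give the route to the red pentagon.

turn left 12°, forward 7.2 m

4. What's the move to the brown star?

turn left 37°, forward 4.7 m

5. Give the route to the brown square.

turn left 47°, forward 12.6 m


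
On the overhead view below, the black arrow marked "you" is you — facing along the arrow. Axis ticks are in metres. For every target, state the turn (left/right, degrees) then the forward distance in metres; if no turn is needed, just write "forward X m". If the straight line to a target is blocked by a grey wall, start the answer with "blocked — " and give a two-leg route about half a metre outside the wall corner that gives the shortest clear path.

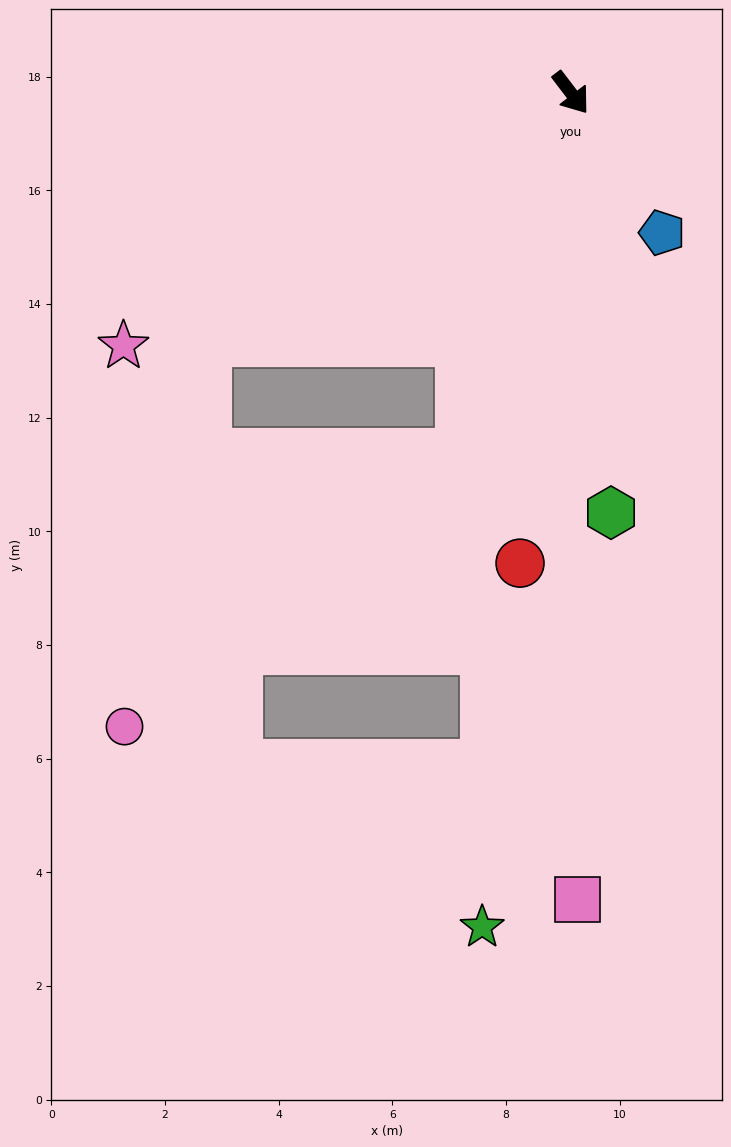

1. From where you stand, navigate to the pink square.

turn right 37°, forward 14.2 m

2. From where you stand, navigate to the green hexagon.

turn right 32°, forward 7.4 m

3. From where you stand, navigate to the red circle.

turn right 44°, forward 8.3 m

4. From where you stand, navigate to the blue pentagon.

turn right 4°, forward 2.9 m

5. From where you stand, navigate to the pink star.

turn right 98°, forward 9.0 m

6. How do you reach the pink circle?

blocked — turn right 54°, forward 6.6 m, then turn right 34°, forward 7.6 m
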